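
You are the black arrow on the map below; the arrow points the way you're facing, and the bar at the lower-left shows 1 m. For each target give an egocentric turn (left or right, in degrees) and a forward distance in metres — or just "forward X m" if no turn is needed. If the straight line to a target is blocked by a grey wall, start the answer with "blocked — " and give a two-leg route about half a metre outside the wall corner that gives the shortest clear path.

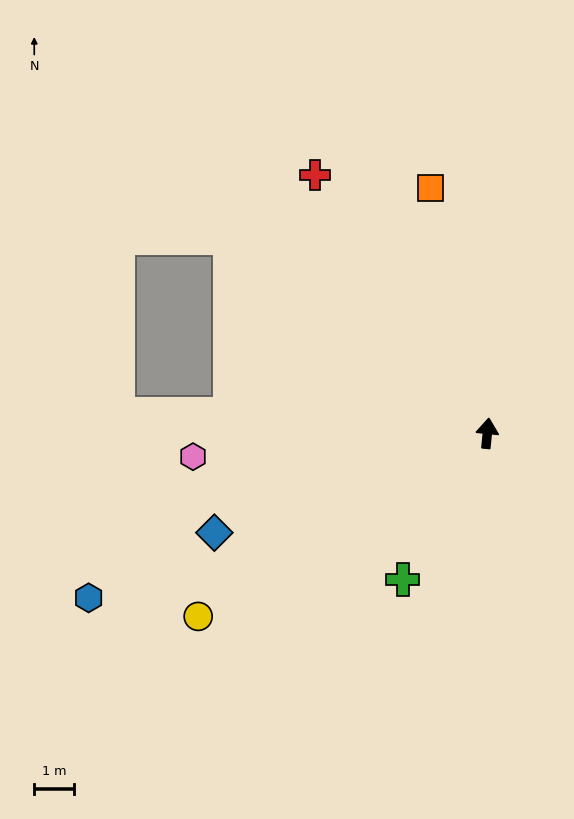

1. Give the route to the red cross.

turn left 39°, forward 7.7 m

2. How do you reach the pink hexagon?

turn left 100°, forward 7.4 m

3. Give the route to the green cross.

turn left 156°, forward 4.2 m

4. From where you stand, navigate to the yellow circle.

turn left 128°, forward 8.5 m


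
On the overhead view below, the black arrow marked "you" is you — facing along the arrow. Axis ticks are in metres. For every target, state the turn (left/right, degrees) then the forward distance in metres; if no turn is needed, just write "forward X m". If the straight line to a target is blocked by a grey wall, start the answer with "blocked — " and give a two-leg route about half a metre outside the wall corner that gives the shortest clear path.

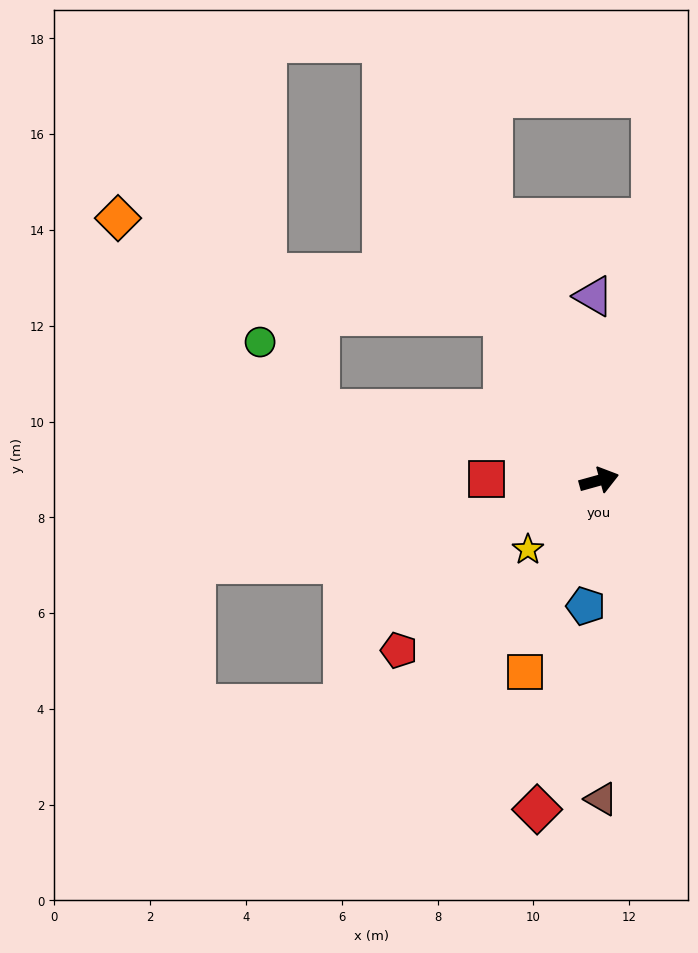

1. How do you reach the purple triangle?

turn left 76°, forward 3.8 m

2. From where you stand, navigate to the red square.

turn left 164°, forward 2.4 m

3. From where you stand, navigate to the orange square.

turn right 127°, forward 4.3 m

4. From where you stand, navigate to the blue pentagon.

turn right 112°, forward 2.6 m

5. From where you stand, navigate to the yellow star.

turn right 151°, forward 2.1 m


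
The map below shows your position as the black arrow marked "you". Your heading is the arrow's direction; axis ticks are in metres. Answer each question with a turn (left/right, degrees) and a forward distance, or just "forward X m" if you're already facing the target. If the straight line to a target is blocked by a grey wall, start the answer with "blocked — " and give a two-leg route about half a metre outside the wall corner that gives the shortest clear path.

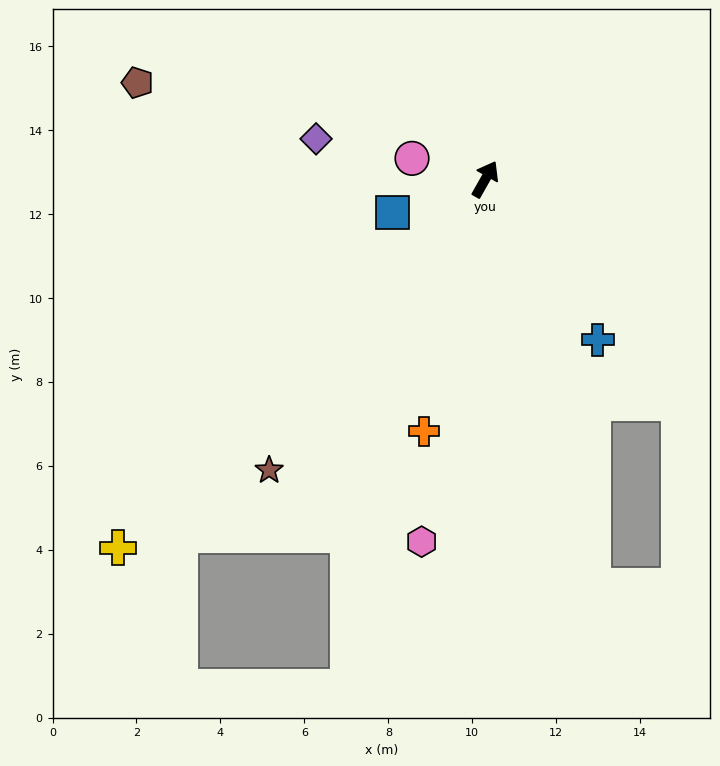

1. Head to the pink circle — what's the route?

turn left 104°, forward 1.8 m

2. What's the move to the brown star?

turn left 173°, forward 8.6 m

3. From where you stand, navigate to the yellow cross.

turn left 165°, forward 12.4 m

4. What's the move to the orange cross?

turn right 164°, forward 6.2 m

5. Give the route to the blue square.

turn left 139°, forward 2.4 m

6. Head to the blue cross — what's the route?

turn right 115°, forward 4.7 m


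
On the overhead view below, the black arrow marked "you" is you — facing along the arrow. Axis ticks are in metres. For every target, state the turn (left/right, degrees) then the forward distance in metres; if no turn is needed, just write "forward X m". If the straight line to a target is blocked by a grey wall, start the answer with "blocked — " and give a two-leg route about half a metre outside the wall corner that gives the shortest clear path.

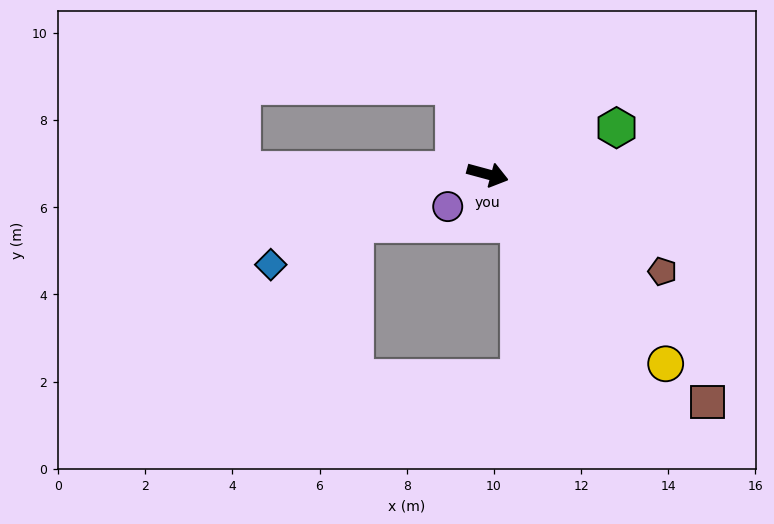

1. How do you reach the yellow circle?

turn right 32°, forward 6.0 m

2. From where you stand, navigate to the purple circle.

turn right 126°, forward 1.2 m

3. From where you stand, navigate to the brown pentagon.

turn right 14°, forward 4.6 m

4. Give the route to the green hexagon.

turn left 35°, forward 3.1 m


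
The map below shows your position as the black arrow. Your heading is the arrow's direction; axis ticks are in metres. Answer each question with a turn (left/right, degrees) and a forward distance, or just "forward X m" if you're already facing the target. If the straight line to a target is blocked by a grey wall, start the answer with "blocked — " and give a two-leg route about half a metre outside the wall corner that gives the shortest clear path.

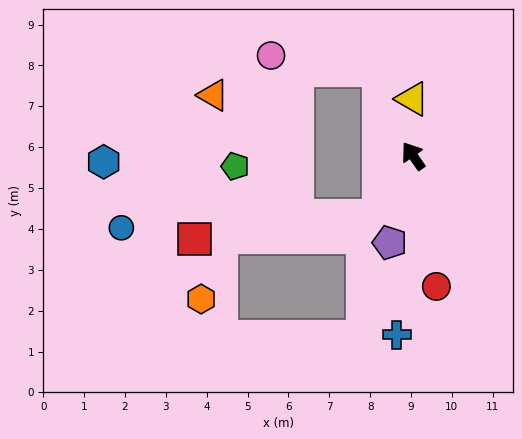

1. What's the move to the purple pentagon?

turn left 130°, forward 2.2 m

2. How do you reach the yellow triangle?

turn right 34°, forward 1.4 m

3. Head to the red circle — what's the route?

turn left 155°, forward 3.2 m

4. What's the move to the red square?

blocked — turn left 116°, forward 1.7 m, then turn right 54°, forward 4.6 m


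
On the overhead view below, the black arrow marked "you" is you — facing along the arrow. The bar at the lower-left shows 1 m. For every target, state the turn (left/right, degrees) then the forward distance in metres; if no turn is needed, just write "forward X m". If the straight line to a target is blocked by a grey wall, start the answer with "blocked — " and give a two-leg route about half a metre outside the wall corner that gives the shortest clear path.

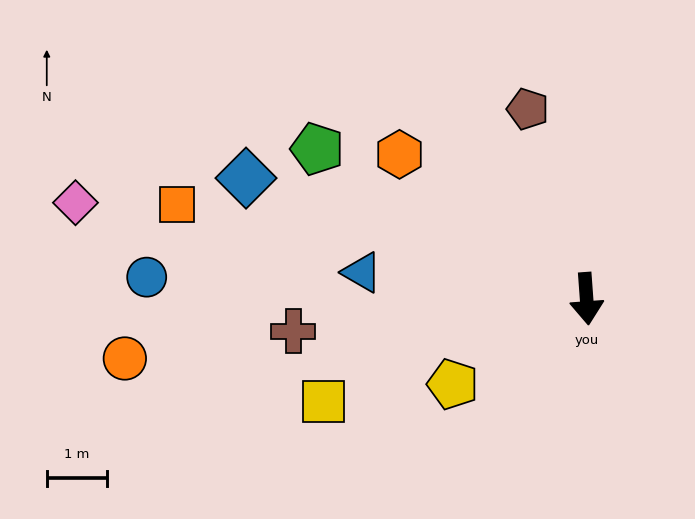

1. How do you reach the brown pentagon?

turn right 167°, forward 3.3 m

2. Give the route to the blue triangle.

turn right 101°, forward 3.7 m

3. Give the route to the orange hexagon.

turn right 132°, forward 3.9 m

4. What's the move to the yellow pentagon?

turn right 62°, forward 2.6 m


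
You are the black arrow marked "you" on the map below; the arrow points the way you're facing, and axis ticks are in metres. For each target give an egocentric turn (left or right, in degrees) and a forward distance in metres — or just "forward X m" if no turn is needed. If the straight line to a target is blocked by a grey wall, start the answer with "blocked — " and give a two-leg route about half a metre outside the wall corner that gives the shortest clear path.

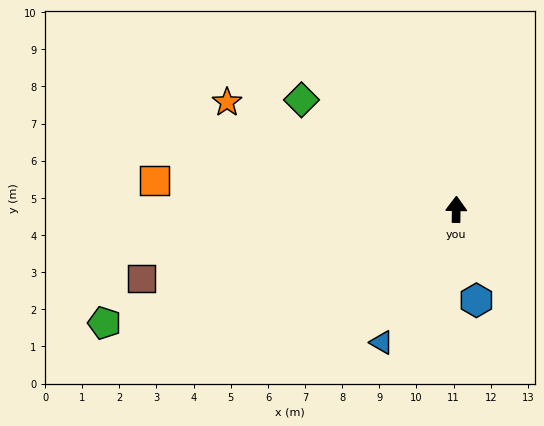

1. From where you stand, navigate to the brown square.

turn left 103°, forward 8.7 m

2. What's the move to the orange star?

turn left 66°, forward 6.8 m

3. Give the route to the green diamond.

turn left 56°, forward 5.1 m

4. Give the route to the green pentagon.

turn left 109°, forward 10.0 m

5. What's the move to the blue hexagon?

turn right 167°, forward 2.5 m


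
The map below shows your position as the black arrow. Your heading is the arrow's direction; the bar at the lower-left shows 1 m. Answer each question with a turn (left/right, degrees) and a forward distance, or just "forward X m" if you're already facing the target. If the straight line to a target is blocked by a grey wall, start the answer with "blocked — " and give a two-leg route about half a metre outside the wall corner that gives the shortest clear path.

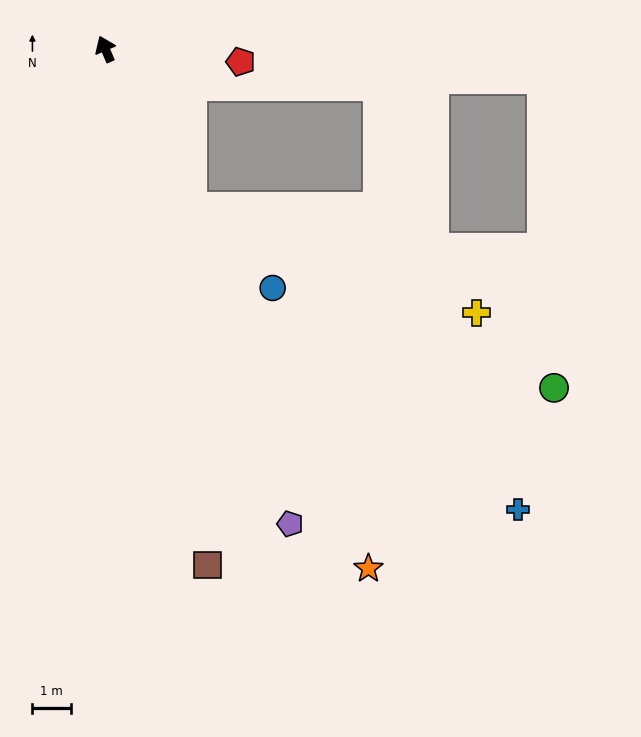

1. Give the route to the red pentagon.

turn right 119°, forward 3.5 m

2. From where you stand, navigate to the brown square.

turn left 168°, forward 13.7 m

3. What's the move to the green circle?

blocked — turn right 175°, forward 4.7 m, then turn left 35°, forward 10.6 m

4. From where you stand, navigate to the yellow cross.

blocked — turn right 175°, forward 4.7 m, then turn left 42°, forward 7.9 m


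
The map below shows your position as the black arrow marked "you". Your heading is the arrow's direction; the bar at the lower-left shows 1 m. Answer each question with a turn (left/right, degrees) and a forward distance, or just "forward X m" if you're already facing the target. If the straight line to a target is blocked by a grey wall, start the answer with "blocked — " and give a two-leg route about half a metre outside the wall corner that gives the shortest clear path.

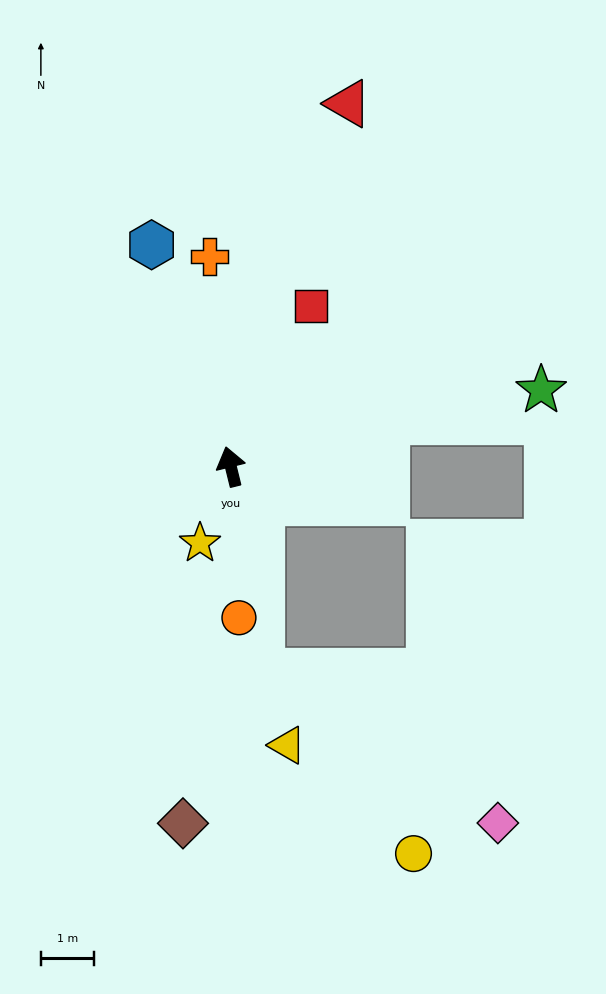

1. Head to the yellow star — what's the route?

turn left 144°, forward 1.5 m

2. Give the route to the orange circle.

turn left 169°, forward 2.8 m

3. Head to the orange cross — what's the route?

turn right 8°, forward 4.0 m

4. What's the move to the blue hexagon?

turn left 6°, forward 4.4 m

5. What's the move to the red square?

turn right 40°, forward 3.4 m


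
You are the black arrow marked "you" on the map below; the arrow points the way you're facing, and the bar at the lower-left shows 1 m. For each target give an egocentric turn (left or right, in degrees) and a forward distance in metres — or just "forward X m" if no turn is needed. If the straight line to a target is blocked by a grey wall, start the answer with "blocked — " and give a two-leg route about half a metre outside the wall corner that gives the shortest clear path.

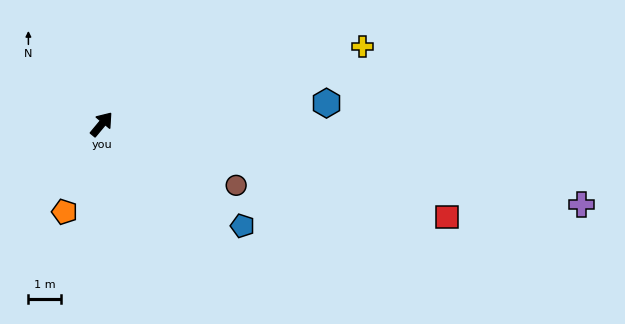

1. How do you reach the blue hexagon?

turn right 45°, forward 7.0 m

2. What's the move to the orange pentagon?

turn right 163°, forward 3.0 m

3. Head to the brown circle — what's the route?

turn right 75°, forward 4.6 m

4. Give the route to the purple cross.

turn right 60°, forward 15.1 m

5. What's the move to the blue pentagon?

turn right 86°, forward 5.4 m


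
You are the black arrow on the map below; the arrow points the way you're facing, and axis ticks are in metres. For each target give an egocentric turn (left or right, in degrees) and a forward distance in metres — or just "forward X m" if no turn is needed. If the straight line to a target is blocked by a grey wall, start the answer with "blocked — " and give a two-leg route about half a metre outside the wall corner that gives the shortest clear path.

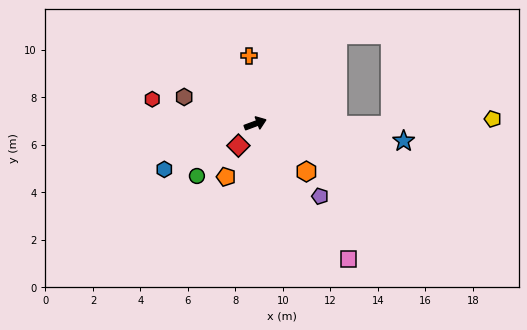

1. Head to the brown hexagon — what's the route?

turn left 139°, forward 3.2 m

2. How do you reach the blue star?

turn right 27°, forward 6.3 m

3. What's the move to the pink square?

turn right 76°, forward 6.9 m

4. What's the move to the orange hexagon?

turn right 64°, forward 2.9 m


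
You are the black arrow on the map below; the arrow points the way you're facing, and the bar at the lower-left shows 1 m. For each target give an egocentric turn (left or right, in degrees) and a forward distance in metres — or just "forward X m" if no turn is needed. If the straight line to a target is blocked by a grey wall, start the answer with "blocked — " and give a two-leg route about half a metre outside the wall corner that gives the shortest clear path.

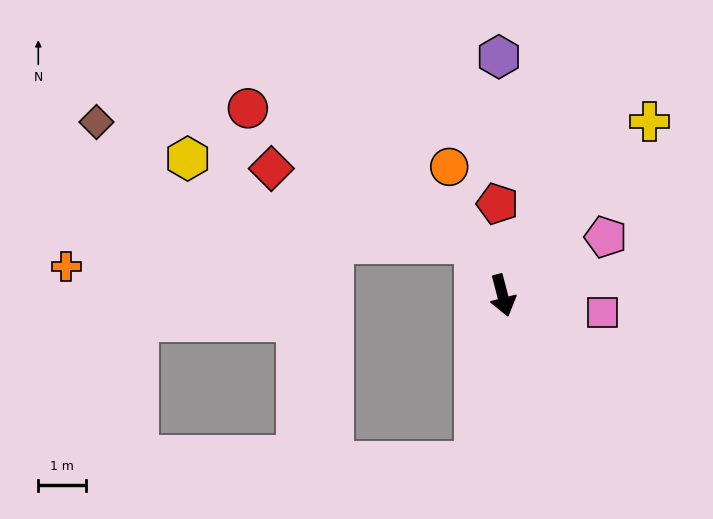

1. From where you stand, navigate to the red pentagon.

turn left 169°, forward 1.9 m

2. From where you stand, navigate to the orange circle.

turn right 172°, forward 2.9 m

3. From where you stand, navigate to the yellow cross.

turn left 125°, forward 4.8 m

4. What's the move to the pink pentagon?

turn left 105°, forward 2.5 m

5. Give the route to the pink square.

turn left 66°, forward 2.1 m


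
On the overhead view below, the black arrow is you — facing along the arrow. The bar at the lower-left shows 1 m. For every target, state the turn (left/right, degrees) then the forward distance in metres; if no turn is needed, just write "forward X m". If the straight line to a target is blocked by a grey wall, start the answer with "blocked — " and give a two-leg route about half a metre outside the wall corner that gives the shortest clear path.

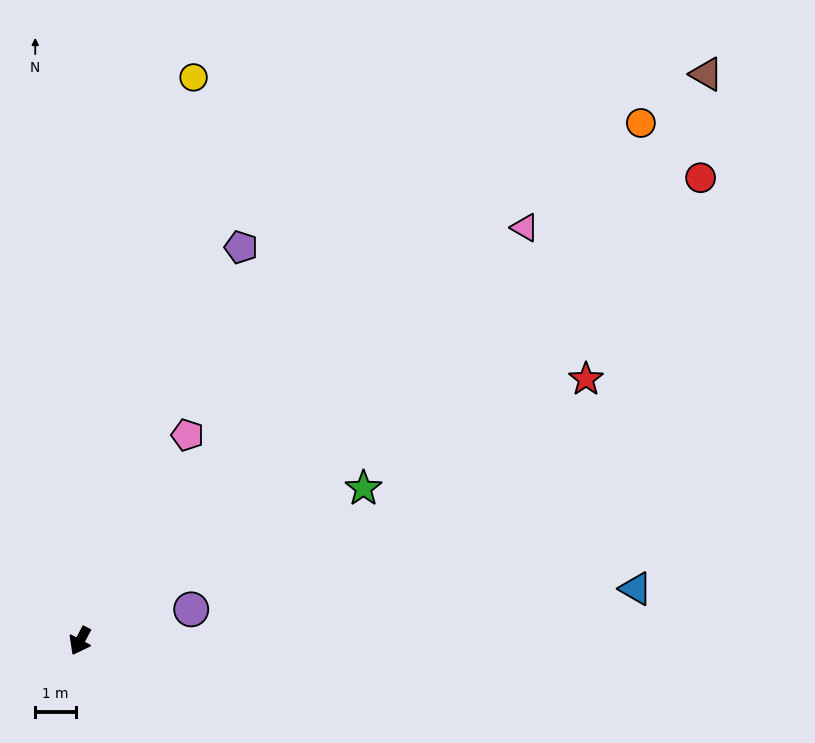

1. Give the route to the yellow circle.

turn right 164°, forward 14.2 m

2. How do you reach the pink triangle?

turn left 161°, forward 15.0 m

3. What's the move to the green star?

turn left 146°, forward 7.9 m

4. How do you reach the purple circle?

turn left 134°, forward 2.9 m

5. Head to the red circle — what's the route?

turn left 155°, forward 19.1 m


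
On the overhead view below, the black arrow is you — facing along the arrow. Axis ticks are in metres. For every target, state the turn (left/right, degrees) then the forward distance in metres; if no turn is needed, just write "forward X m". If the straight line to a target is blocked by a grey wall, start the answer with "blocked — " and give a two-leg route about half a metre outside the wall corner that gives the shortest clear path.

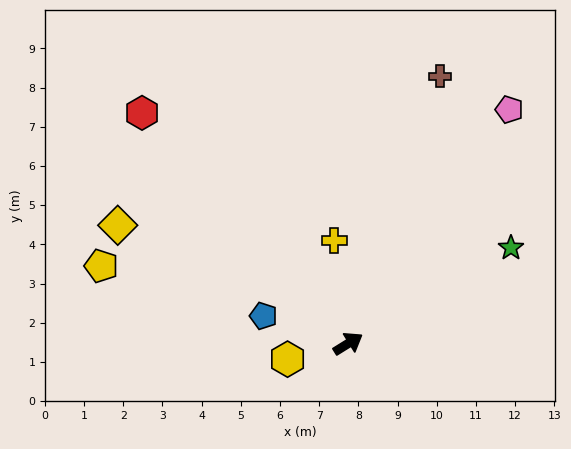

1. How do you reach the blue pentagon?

turn left 130°, forward 2.3 m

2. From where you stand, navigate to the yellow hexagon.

turn left 163°, forward 1.6 m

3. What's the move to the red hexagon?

turn left 100°, forward 7.9 m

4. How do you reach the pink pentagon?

turn left 24°, forward 7.2 m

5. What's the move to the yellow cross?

turn left 66°, forward 2.7 m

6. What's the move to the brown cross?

turn left 39°, forward 7.2 m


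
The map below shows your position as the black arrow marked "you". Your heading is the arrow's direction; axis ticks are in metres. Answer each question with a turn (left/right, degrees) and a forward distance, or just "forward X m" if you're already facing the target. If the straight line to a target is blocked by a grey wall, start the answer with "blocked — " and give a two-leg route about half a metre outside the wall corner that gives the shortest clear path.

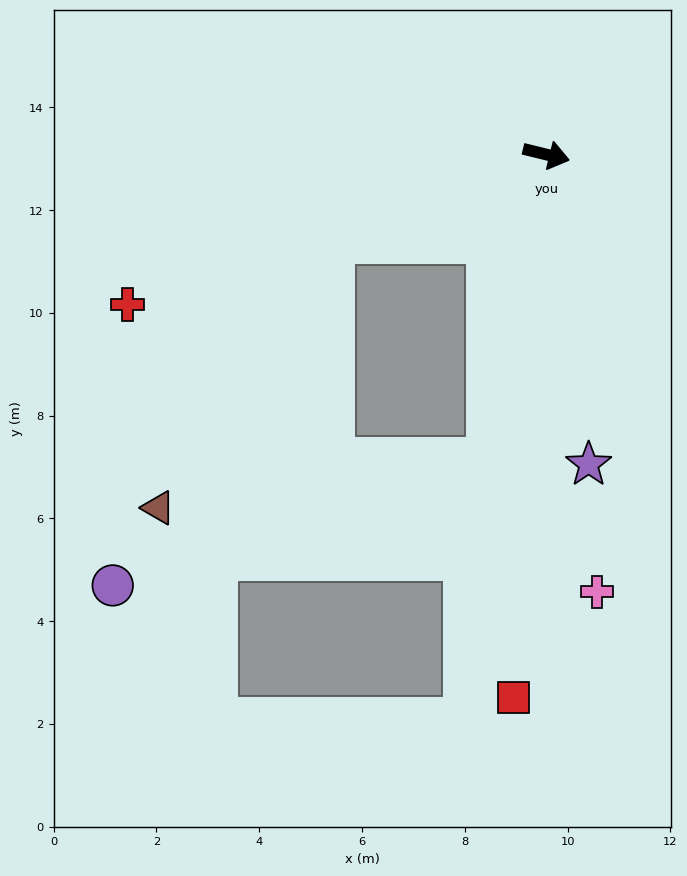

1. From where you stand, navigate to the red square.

turn right 80°, forward 10.6 m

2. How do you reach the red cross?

turn right 146°, forward 8.7 m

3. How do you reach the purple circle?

blocked — turn right 87°, forward 6.0 m, then turn right 61°, forward 7.7 m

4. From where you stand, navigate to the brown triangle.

blocked — turn right 144°, forward 4.5 m, then turn left 35°, forward 6.2 m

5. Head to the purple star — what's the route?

turn right 68°, forward 6.1 m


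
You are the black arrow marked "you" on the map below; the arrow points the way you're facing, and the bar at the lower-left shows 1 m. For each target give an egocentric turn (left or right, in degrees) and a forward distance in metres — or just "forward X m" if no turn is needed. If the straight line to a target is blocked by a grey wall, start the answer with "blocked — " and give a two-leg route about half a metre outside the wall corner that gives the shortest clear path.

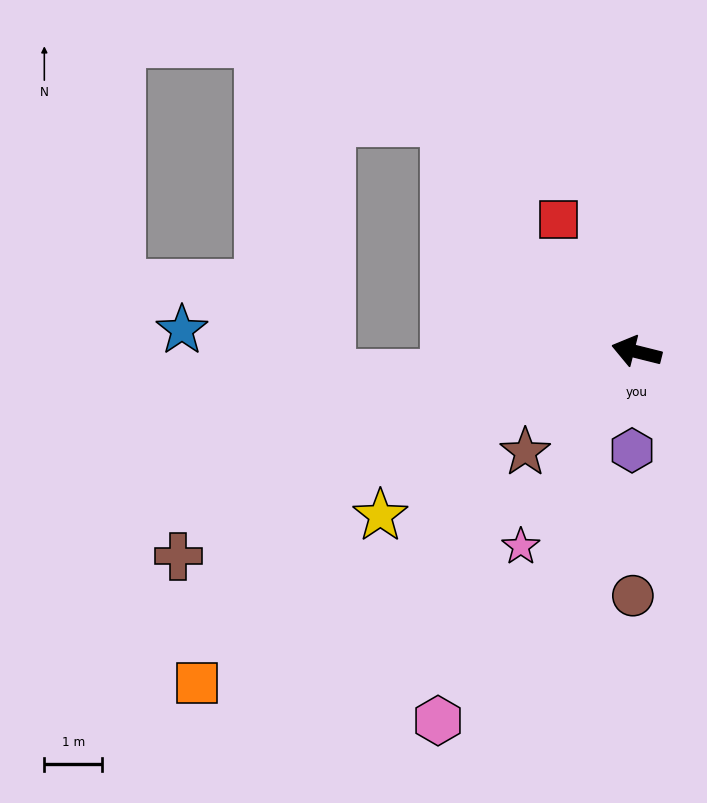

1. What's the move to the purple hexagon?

turn left 101°, forward 1.7 m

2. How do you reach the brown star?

turn left 56°, forward 2.6 m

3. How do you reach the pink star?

turn left 73°, forward 3.9 m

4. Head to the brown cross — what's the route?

turn left 38°, forward 8.7 m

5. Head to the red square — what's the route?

turn right 45°, forward 2.7 m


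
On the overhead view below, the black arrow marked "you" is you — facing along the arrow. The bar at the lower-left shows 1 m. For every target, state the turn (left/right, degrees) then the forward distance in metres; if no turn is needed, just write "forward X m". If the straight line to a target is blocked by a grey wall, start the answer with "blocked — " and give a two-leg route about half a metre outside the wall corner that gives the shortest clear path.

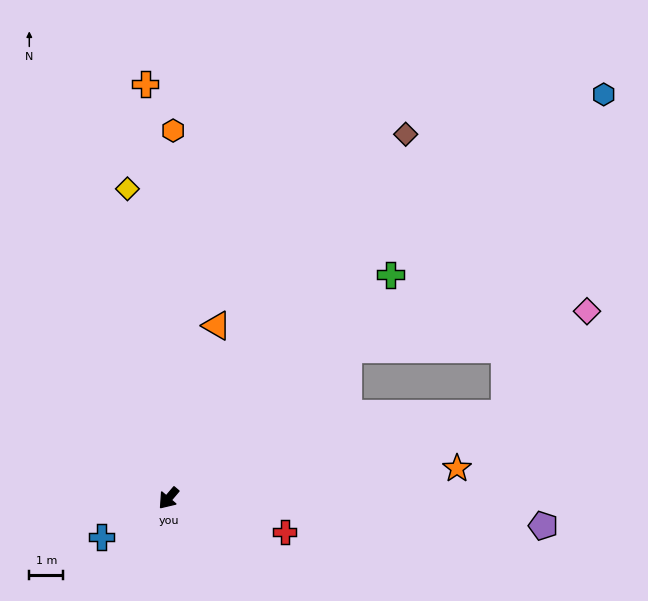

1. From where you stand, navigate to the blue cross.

turn right 20°, forward 2.3 m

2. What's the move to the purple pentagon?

turn left 126°, forward 11.0 m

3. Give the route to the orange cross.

turn right 136°, forward 12.2 m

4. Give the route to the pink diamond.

blocked — turn left 170°, forward 6.8 m, then turn right 31°, forward 7.1 m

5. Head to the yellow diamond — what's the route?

turn right 132°, forward 9.2 m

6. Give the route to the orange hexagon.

turn right 140°, forward 10.8 m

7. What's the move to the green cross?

turn left 176°, forward 9.3 m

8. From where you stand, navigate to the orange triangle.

turn right 155°, forward 5.3 m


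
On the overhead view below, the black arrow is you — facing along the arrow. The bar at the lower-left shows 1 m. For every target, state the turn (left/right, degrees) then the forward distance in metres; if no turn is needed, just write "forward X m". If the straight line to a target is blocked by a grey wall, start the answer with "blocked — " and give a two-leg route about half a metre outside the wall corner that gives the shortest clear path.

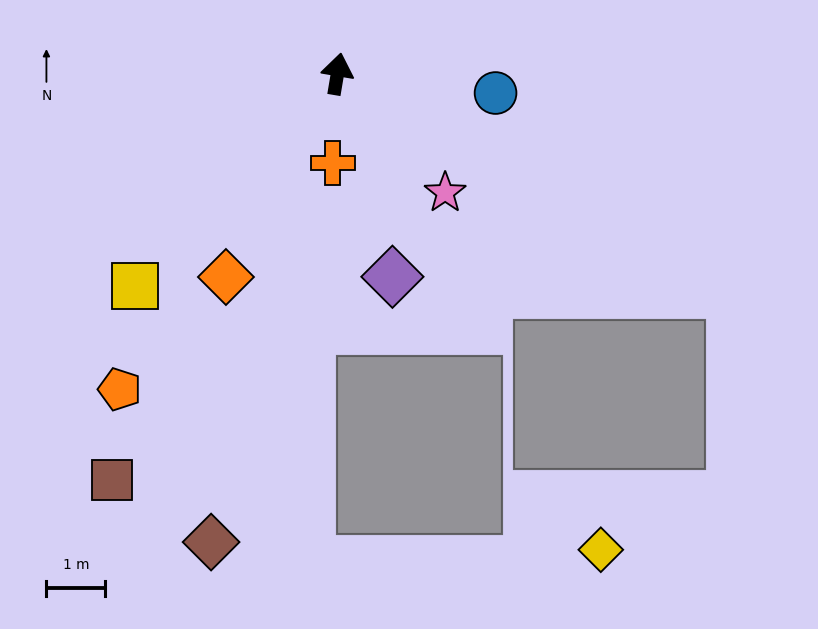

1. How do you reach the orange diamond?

turn left 161°, forward 3.9 m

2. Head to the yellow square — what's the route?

turn left 146°, forward 5.0 m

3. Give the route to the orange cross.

turn right 173°, forward 1.5 m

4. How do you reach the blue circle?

turn right 87°, forward 2.7 m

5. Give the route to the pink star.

turn right 128°, forward 2.7 m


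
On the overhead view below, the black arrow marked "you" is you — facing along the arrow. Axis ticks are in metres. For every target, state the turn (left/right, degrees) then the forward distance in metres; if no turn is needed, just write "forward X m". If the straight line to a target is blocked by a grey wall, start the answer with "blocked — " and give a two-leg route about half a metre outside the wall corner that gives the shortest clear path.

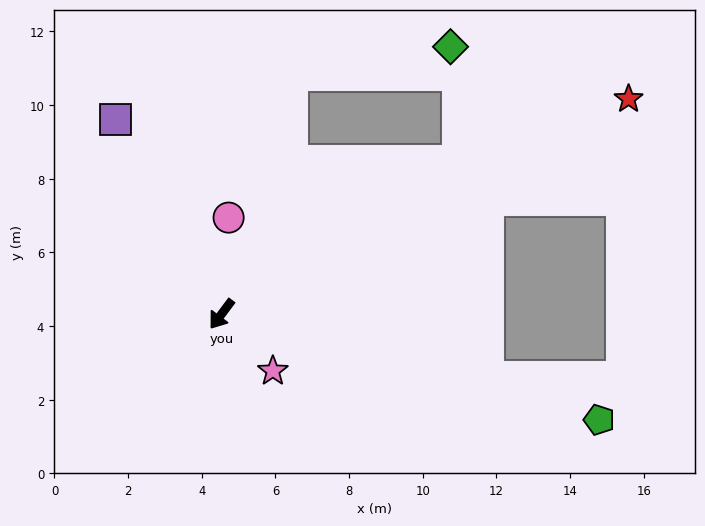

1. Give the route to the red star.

turn left 155°, forward 12.5 m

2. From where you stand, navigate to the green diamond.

blocked — turn right 160°, forward 6.8 m, then turn right 63°, forward 4.4 m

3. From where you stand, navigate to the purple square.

turn right 115°, forward 6.0 m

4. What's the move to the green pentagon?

turn left 111°, forward 10.6 m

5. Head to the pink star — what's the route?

turn left 79°, forward 2.1 m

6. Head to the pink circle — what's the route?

turn right 147°, forward 2.6 m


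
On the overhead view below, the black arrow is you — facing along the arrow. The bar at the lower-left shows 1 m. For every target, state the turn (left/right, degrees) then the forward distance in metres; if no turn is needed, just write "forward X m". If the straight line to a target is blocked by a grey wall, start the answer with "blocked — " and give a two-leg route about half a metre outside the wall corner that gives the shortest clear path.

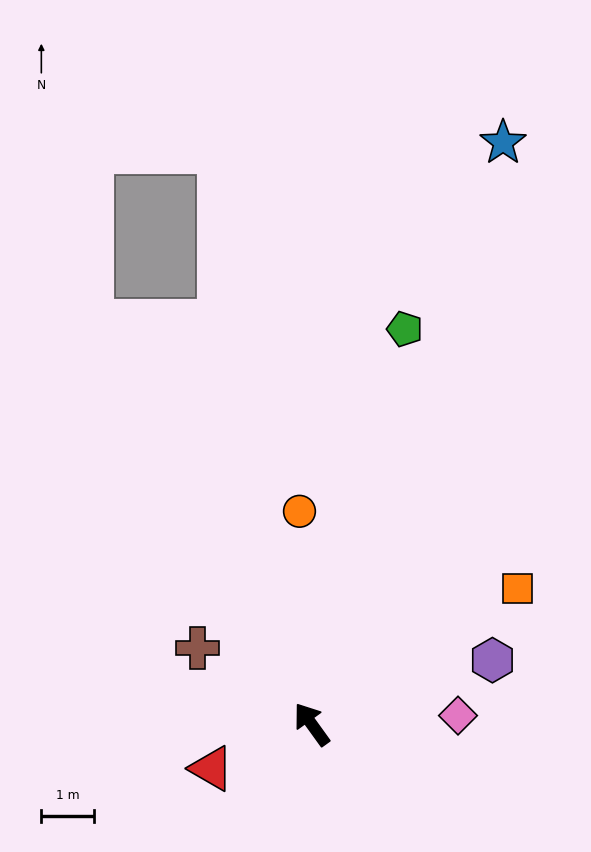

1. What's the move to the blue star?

turn right 54°, forward 11.6 m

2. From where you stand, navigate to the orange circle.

turn right 33°, forward 4.1 m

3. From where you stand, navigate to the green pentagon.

turn right 49°, forward 7.7 m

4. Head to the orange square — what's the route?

turn right 92°, forward 4.7 m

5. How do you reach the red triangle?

turn left 78°, forward 2.1 m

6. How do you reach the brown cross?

turn left 20°, forward 2.6 m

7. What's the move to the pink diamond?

turn right 122°, forward 2.8 m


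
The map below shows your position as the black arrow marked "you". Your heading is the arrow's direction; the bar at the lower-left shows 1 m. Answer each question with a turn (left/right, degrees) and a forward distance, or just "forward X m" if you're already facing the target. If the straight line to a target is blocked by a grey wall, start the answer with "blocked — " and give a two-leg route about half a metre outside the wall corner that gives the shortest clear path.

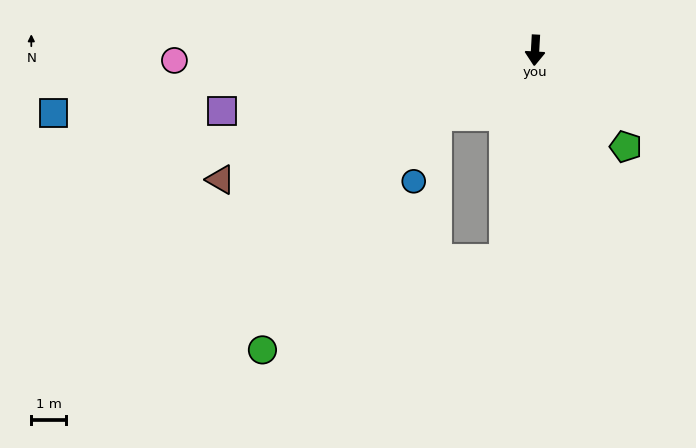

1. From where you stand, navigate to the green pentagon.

turn left 46°, forward 3.8 m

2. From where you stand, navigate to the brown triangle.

turn right 64°, forward 9.9 m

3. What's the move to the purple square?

turn right 76°, forward 9.3 m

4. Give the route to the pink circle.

turn right 85°, forward 10.5 m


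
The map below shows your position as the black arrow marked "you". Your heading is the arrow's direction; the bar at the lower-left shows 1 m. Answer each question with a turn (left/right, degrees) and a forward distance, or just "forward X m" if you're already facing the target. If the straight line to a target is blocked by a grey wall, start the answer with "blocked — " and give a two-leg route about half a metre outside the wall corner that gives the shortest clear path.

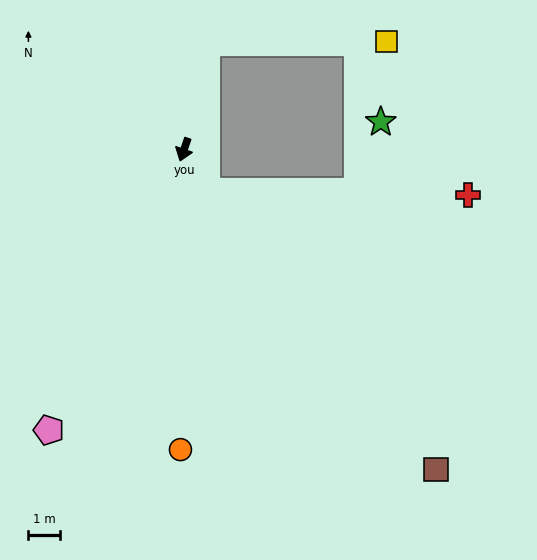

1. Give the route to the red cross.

blocked — turn left 48°, forward 1.5 m, then turn left 60°, forward 8.2 m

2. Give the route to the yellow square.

blocked — turn right 173°, forward 3.4 m, then turn right 78°, forward 5.7 m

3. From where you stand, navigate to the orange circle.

turn left 18°, forward 9.5 m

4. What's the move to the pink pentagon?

turn right 7°, forward 9.8 m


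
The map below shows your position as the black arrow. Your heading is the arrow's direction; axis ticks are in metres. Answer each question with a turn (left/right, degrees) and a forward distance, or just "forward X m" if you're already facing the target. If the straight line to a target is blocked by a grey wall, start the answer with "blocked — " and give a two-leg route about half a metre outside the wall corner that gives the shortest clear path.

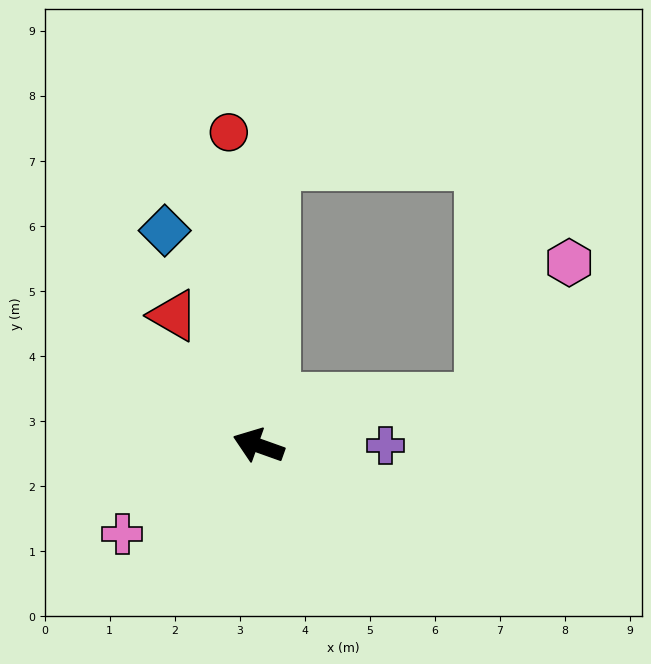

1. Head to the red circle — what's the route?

turn right 65°, forward 4.8 m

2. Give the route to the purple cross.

turn right 160°, forward 2.0 m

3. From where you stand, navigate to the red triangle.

turn right 37°, forward 2.4 m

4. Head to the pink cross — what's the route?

turn left 53°, forward 2.5 m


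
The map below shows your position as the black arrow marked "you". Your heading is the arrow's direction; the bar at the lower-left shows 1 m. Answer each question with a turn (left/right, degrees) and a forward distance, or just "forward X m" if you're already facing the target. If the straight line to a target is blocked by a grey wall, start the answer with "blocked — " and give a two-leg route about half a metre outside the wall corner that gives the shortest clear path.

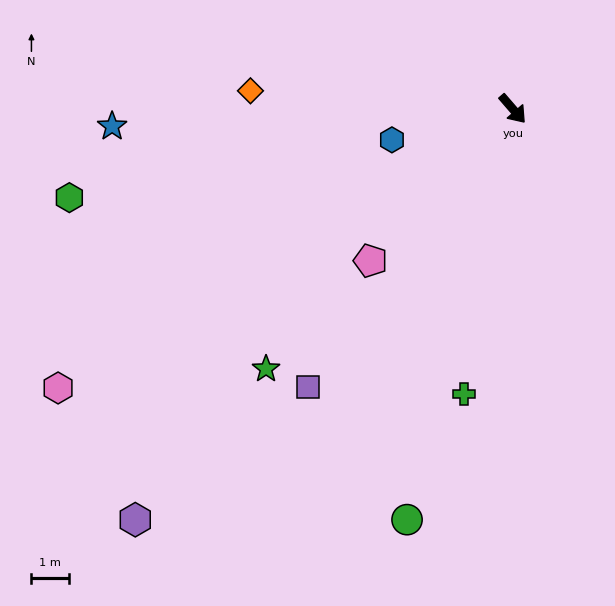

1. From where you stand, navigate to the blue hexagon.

turn right 116°, forward 3.4 m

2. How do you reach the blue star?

turn right 128°, forward 10.8 m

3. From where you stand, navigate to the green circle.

turn right 55°, forward 11.4 m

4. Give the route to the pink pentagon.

turn right 84°, forward 5.6 m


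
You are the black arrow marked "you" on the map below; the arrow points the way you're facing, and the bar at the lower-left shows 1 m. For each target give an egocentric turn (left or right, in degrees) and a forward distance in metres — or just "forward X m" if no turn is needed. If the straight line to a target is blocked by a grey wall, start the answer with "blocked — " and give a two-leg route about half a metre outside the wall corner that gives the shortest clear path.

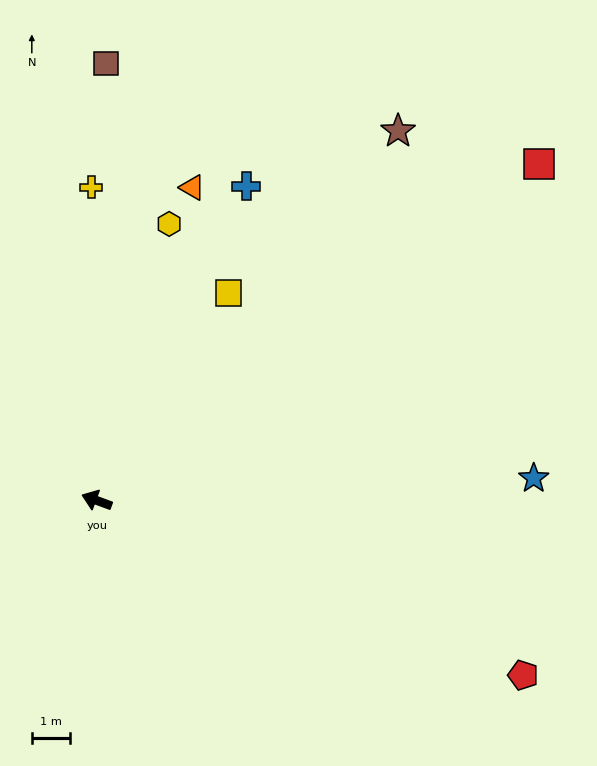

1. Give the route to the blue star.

turn right 157°, forward 11.5 m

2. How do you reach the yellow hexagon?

turn right 84°, forward 7.5 m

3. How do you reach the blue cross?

turn right 95°, forward 9.2 m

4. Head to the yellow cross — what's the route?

turn right 69°, forward 8.3 m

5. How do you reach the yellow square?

turn right 102°, forward 6.5 m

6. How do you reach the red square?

turn right 122°, forward 14.7 m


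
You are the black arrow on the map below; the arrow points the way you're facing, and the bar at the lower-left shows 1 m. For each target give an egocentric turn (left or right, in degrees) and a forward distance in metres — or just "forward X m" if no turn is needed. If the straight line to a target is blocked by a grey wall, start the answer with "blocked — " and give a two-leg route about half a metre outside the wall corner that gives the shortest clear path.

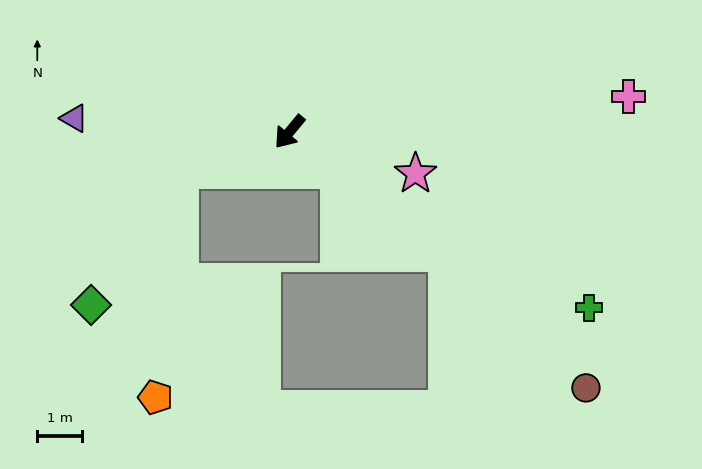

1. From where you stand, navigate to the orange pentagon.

blocked — turn right 31°, forward 2.6 m, then turn left 65°, forward 5.1 m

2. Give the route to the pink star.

turn left 111°, forward 3.0 m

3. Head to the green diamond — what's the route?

blocked — turn right 31°, forward 2.6 m, then turn left 37°, forward 3.6 m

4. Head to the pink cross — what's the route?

turn left 136°, forward 7.7 m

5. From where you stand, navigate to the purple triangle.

turn right 54°, forward 4.9 m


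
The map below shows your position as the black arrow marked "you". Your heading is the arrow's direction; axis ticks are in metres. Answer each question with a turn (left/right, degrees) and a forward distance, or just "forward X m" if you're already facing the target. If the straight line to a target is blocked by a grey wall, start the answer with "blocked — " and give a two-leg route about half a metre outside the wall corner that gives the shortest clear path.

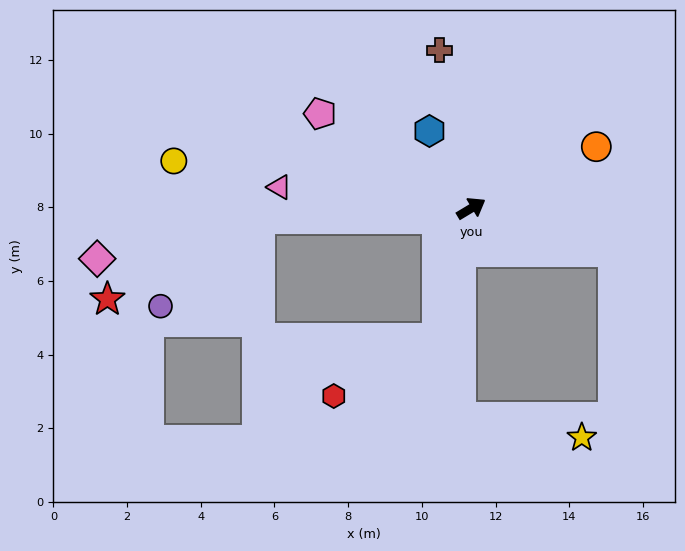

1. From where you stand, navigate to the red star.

blocked — turn left 152°, forward 5.7 m, then turn left 25°, forward 4.7 m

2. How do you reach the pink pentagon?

turn left 117°, forward 4.8 m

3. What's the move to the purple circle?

blocked — turn left 152°, forward 5.7 m, then turn left 38°, forward 3.6 m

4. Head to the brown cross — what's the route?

turn left 70°, forward 4.4 m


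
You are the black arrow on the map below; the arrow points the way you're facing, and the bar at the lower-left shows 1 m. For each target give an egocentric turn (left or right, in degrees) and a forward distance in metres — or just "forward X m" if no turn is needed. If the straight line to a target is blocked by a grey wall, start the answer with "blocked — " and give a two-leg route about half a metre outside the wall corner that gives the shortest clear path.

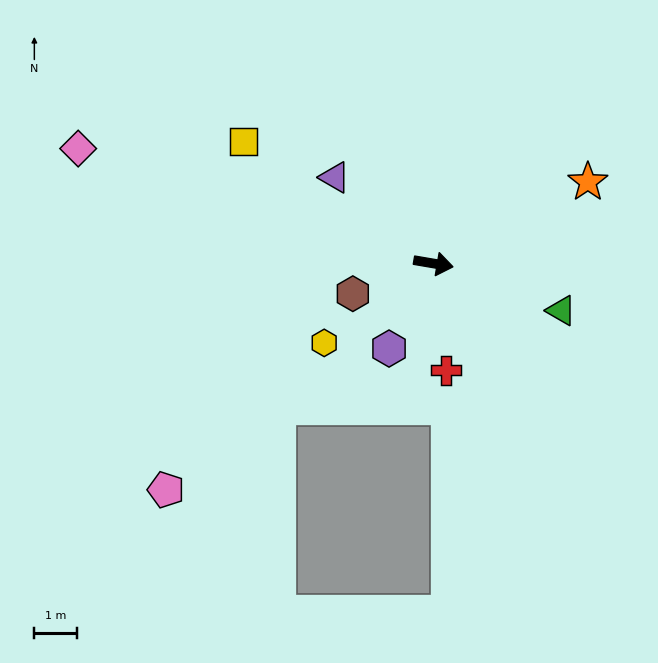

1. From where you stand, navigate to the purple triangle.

turn left 149°, forward 3.1 m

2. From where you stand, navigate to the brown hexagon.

turn right 150°, forward 2.0 m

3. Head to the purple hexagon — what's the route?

turn right 108°, forward 2.3 m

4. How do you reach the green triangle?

turn right 11°, forward 3.2 m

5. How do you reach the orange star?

turn left 38°, forward 4.1 m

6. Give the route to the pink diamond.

turn left 172°, forward 8.8 m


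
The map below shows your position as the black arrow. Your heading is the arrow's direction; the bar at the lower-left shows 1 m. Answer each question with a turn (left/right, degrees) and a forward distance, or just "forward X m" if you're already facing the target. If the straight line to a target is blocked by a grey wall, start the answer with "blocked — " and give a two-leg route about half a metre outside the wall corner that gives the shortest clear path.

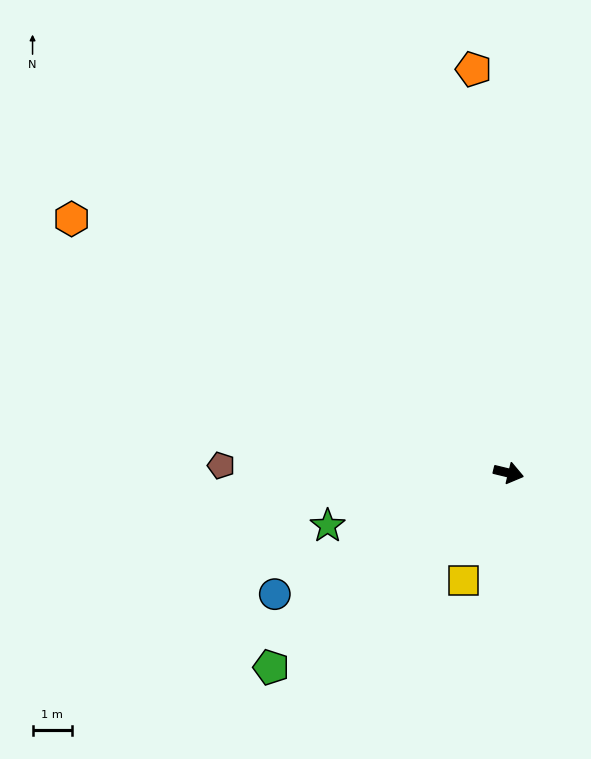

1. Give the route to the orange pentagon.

turn left 109°, forward 10.3 m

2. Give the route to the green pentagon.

turn right 127°, forward 7.8 m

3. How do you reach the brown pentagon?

turn right 168°, forward 7.3 m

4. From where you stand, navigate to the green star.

turn right 150°, forward 4.8 m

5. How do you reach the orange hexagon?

turn left 163°, forward 12.9 m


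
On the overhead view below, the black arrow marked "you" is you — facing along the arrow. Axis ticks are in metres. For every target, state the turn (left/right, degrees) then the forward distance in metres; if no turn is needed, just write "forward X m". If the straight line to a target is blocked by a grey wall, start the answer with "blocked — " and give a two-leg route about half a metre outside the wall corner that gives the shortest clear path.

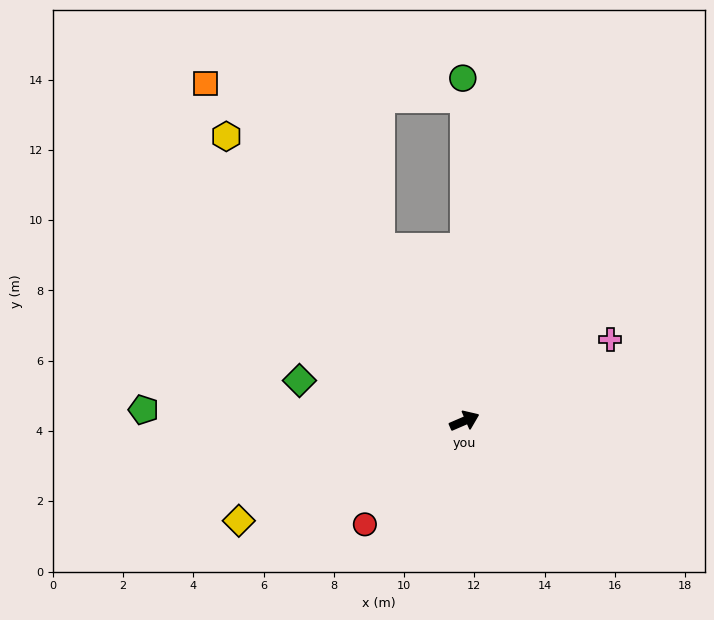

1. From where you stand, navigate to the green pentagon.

turn left 155°, forward 9.1 m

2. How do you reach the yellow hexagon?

turn left 107°, forward 10.6 m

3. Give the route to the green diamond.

turn left 143°, forward 4.8 m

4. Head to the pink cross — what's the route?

turn left 6°, forward 4.8 m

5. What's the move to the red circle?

turn right 157°, forward 4.1 m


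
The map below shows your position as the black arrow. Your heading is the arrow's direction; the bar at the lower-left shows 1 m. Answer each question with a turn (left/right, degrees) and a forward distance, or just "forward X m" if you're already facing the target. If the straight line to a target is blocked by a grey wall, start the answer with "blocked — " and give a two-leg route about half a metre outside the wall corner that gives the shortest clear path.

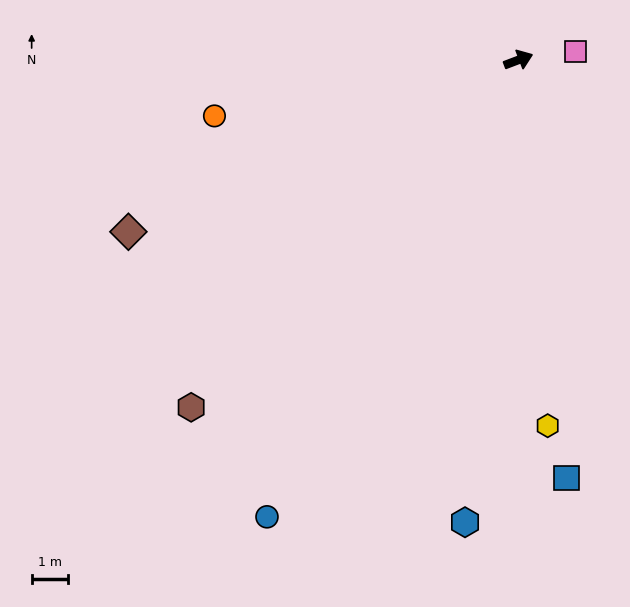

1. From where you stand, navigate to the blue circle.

turn right 140°, forward 14.5 m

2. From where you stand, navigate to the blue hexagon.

turn right 117°, forward 12.9 m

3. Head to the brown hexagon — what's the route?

turn right 154°, forward 13.3 m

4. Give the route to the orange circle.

turn left 170°, forward 8.6 m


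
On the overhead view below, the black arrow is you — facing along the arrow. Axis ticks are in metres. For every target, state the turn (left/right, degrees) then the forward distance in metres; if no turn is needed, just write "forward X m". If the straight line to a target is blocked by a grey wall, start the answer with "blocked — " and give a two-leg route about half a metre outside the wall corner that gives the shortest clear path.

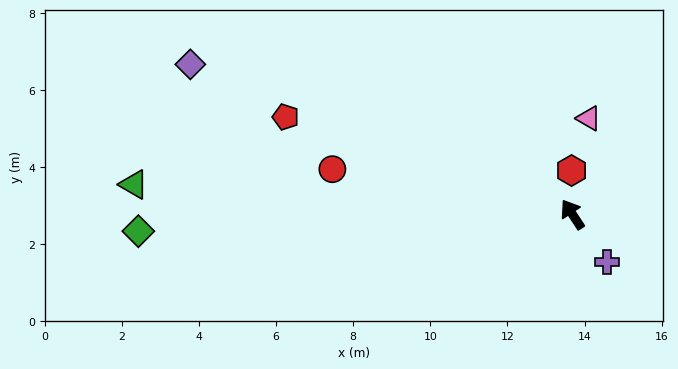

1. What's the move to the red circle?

turn left 46°, forward 6.3 m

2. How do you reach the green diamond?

turn left 59°, forward 11.3 m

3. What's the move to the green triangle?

turn left 53°, forward 11.4 m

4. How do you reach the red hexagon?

turn right 32°, forward 1.1 m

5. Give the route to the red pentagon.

turn left 38°, forward 7.9 m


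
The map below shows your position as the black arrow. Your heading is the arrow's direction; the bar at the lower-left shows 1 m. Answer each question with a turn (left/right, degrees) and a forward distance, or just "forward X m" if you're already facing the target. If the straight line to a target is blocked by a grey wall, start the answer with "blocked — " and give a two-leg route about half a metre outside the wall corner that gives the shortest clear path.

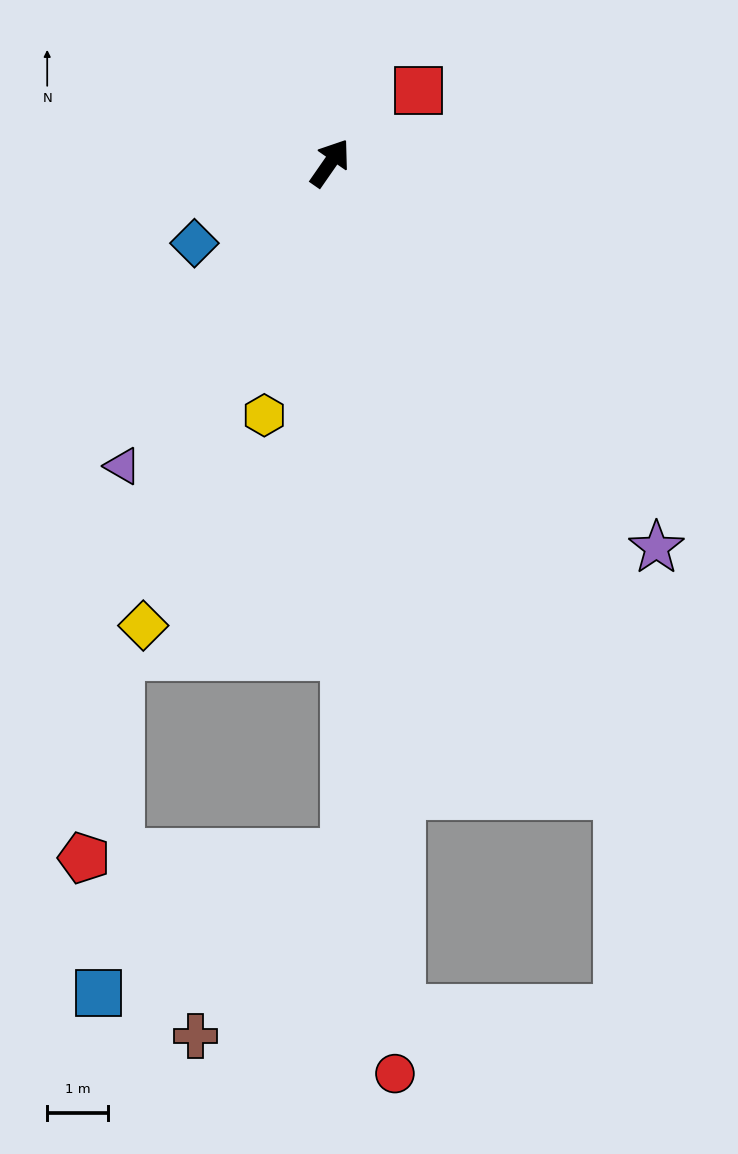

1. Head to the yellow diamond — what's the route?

turn right 167°, forward 8.2 m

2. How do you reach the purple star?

turn right 105°, forward 8.3 m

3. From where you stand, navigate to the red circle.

turn right 141°, forward 15.0 m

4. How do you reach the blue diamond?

turn left 155°, forward 2.6 m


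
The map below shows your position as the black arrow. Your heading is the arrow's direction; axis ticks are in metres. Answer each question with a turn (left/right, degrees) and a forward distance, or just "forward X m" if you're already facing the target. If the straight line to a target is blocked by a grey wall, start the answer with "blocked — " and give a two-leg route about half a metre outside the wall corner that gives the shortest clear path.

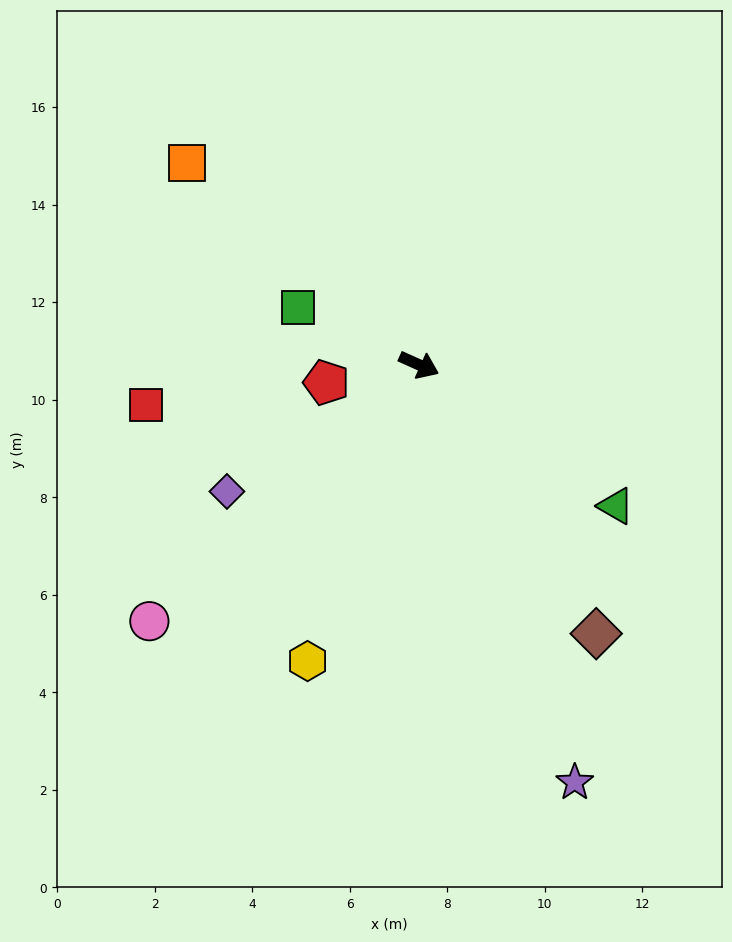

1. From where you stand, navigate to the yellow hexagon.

turn right 87°, forward 6.5 m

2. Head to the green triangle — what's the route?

turn right 12°, forward 5.0 m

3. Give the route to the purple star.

turn right 45°, forward 9.1 m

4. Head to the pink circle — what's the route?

turn right 112°, forward 7.6 m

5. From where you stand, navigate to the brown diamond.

turn right 32°, forward 6.6 m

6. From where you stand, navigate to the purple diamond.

turn right 122°, forward 4.7 m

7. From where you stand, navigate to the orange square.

turn left 163°, forward 6.3 m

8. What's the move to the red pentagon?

turn right 145°, forward 1.9 m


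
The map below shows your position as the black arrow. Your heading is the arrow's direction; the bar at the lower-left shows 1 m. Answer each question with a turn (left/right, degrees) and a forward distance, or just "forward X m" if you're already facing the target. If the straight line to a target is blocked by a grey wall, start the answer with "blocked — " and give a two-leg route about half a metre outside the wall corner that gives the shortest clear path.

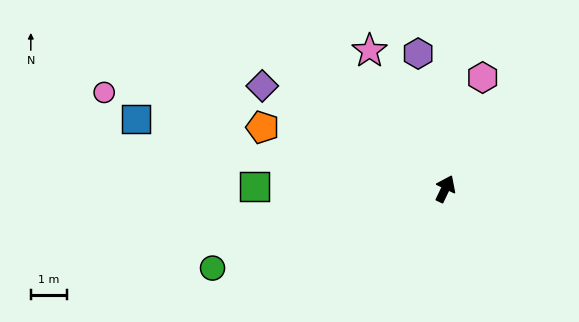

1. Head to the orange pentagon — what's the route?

turn left 97°, forward 5.3 m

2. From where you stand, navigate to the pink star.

turn left 54°, forward 4.3 m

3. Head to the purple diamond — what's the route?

turn left 86°, forward 5.8 m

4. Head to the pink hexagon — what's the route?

turn left 7°, forward 3.2 m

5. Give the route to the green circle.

turn left 134°, forward 6.7 m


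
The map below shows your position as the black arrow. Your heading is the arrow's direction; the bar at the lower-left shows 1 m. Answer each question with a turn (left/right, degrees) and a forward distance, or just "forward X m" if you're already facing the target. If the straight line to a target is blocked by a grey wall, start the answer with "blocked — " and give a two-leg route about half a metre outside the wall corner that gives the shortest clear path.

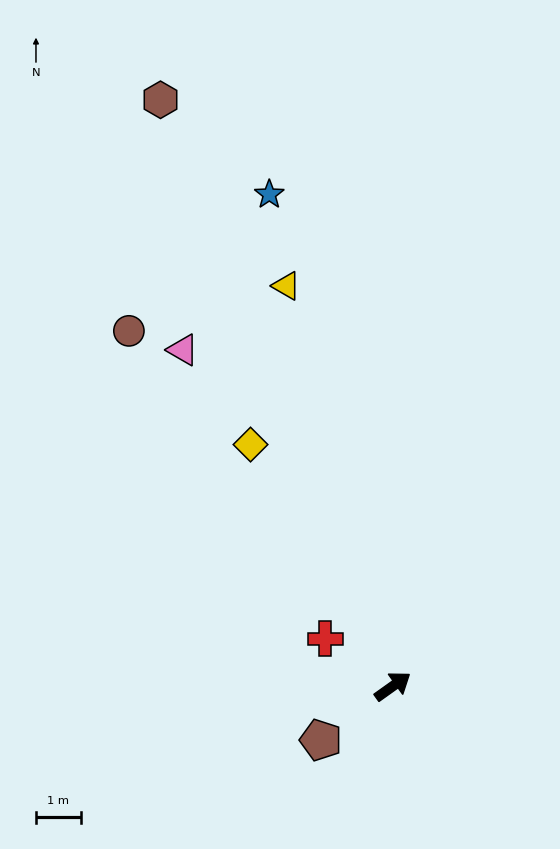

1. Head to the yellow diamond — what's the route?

turn left 85°, forward 6.3 m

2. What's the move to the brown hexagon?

turn left 76°, forward 14.1 m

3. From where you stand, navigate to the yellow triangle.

turn left 69°, forward 9.3 m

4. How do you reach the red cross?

turn left 109°, forward 1.8 m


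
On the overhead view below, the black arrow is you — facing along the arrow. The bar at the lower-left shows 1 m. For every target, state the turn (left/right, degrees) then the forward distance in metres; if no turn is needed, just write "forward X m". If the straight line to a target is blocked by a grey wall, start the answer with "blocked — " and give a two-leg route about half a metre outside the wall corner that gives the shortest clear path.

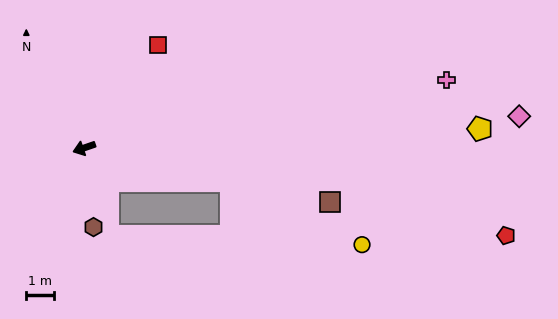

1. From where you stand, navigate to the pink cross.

turn left 172°, forward 13.5 m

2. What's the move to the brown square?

turn left 149°, forward 9.3 m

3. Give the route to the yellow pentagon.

turn left 164°, forward 14.6 m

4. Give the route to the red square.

turn right 145°, forward 4.6 m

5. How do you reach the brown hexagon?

turn left 78°, forward 2.9 m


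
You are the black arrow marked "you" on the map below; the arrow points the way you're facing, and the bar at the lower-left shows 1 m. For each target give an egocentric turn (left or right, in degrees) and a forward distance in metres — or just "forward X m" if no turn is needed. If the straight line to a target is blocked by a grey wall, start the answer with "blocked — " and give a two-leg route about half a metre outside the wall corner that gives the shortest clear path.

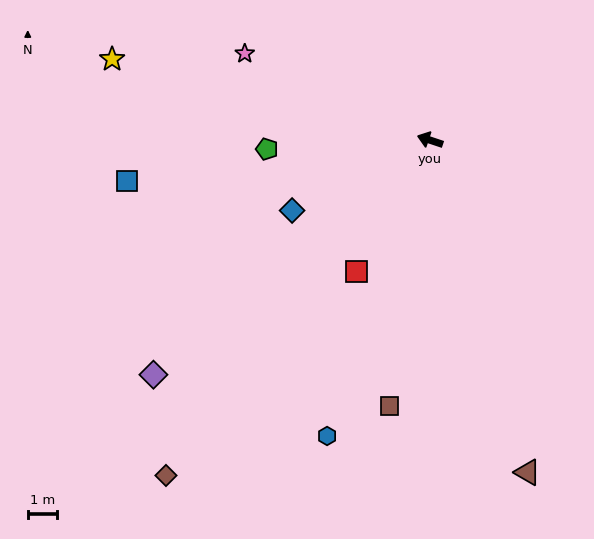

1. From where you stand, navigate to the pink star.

turn right 7°, forward 7.1 m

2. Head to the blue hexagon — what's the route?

turn left 89°, forward 10.8 m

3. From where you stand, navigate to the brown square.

turn left 100°, forward 9.3 m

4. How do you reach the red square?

turn left 79°, forward 5.2 m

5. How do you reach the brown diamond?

turn left 70°, forward 14.7 m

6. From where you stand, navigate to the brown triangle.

turn left 125°, forward 12.0 m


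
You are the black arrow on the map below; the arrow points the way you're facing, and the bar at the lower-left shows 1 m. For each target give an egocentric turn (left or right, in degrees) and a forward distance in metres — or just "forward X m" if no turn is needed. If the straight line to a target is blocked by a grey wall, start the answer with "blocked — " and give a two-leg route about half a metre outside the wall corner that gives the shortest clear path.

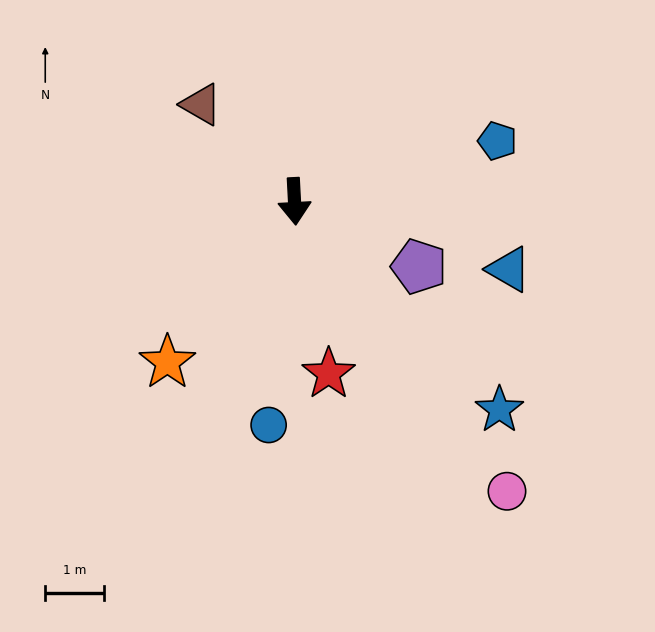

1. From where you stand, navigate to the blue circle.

turn right 10°, forward 3.8 m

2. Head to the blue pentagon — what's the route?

turn left 104°, forward 3.6 m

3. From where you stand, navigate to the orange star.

turn right 41°, forward 3.5 m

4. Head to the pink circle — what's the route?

turn left 33°, forward 6.1 m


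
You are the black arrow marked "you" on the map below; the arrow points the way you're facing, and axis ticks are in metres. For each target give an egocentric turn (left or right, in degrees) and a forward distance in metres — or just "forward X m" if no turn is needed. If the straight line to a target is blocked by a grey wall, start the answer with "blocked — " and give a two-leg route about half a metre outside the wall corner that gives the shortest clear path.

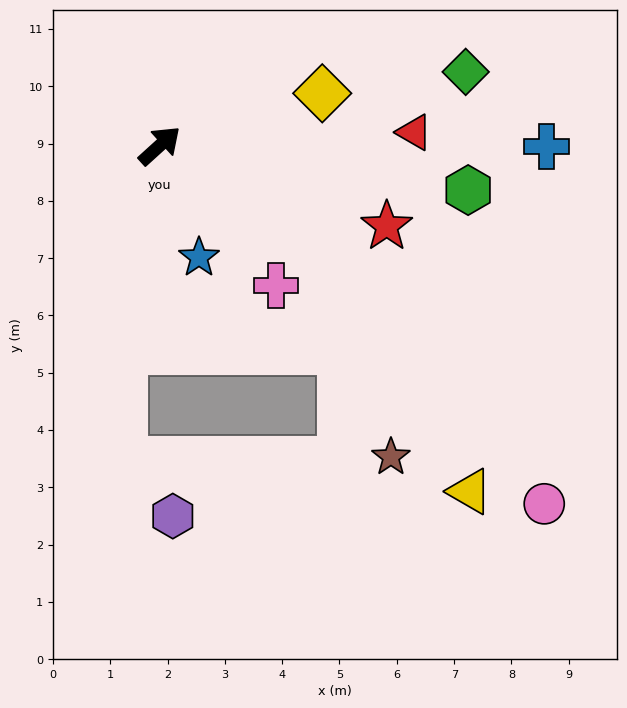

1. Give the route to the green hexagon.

turn right 50°, forward 5.4 m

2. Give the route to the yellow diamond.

turn right 24°, forward 3.0 m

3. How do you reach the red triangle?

turn right 39°, forward 4.4 m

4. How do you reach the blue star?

turn right 113°, forward 2.1 m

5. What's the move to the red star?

turn right 62°, forward 4.2 m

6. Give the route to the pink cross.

turn right 92°, forward 3.2 m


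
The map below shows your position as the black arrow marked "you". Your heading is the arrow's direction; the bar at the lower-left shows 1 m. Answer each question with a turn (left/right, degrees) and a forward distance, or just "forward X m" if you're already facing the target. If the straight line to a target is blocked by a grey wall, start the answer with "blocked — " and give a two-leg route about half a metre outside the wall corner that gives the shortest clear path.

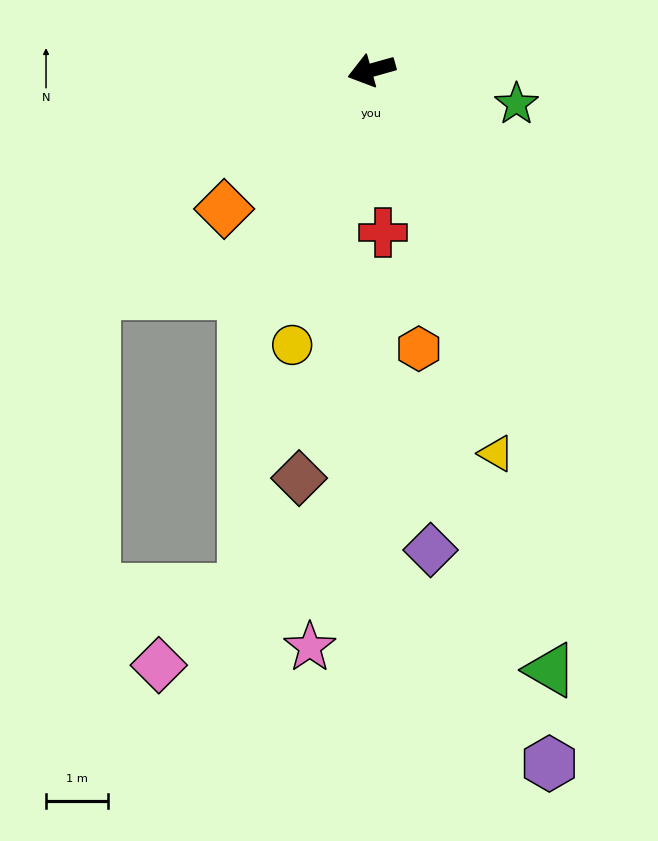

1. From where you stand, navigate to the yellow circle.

turn left 58°, forward 4.7 m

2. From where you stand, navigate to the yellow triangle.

turn left 92°, forward 6.6 m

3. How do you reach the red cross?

turn left 78°, forward 2.6 m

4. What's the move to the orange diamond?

turn left 28°, forward 3.3 m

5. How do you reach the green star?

turn left 151°, forward 2.4 m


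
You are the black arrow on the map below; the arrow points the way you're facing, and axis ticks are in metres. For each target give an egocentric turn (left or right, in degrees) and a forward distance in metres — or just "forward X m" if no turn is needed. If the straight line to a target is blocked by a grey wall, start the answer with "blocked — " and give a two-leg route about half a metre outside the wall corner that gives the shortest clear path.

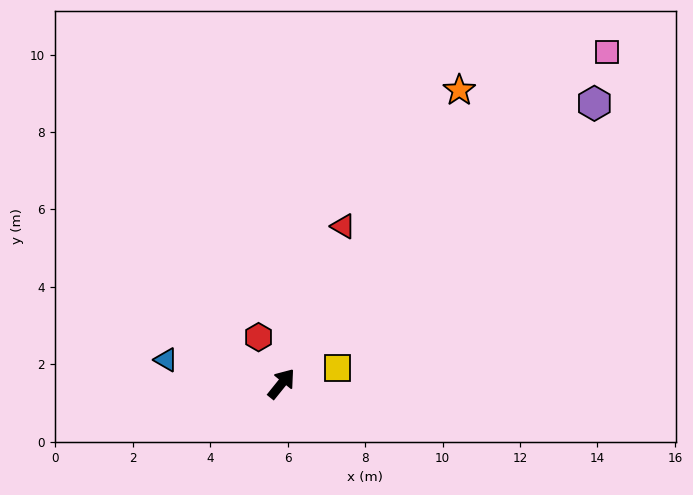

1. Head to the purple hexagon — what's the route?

turn right 9°, forward 10.8 m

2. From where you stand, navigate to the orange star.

turn left 8°, forward 8.9 m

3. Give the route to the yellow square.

turn right 35°, forward 1.5 m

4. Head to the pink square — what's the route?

turn right 6°, forward 12.0 m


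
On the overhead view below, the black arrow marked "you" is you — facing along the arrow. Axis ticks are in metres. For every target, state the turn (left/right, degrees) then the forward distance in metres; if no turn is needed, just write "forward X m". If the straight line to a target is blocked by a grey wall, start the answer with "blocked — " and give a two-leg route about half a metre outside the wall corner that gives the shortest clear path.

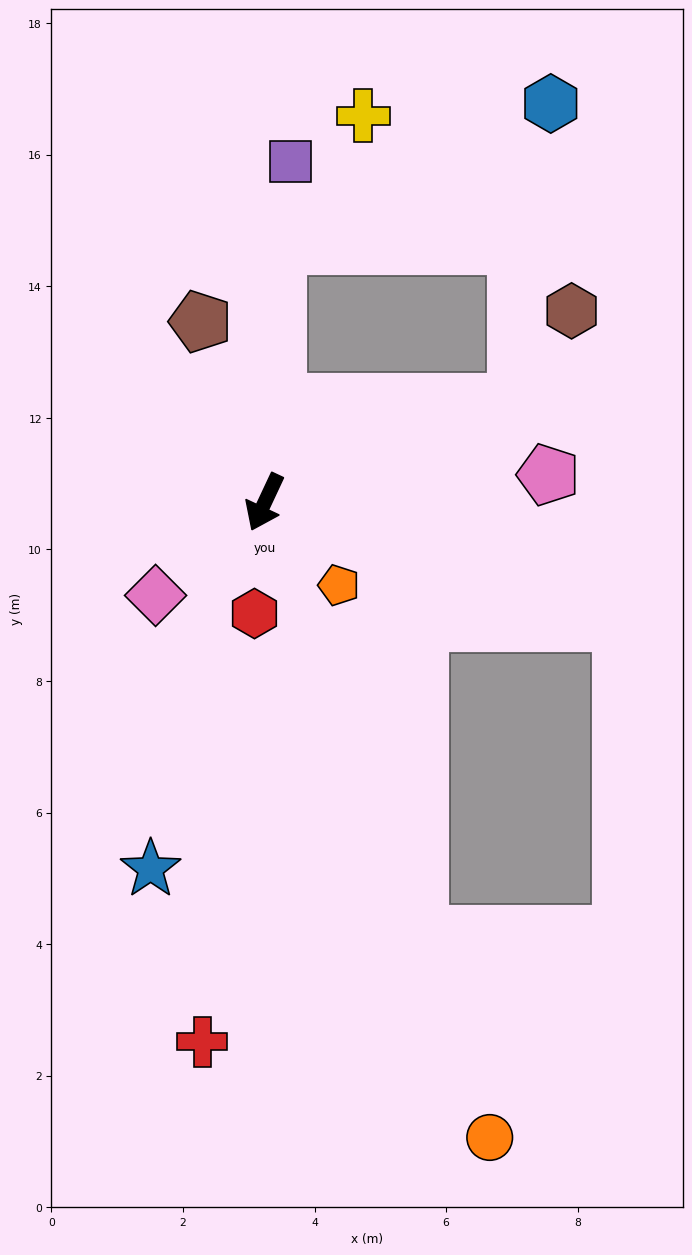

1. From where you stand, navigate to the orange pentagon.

turn left 67°, forward 1.7 m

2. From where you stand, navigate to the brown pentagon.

turn right 135°, forward 2.9 m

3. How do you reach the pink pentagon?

turn left 121°, forward 4.3 m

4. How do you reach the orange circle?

turn left 45°, forward 10.2 m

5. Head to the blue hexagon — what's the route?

blocked — turn right 158°, forward 3.9 m, then turn right 59°, forward 4.7 m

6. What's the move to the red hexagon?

turn left 20°, forward 1.7 m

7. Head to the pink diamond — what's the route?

turn right 24°, forward 2.2 m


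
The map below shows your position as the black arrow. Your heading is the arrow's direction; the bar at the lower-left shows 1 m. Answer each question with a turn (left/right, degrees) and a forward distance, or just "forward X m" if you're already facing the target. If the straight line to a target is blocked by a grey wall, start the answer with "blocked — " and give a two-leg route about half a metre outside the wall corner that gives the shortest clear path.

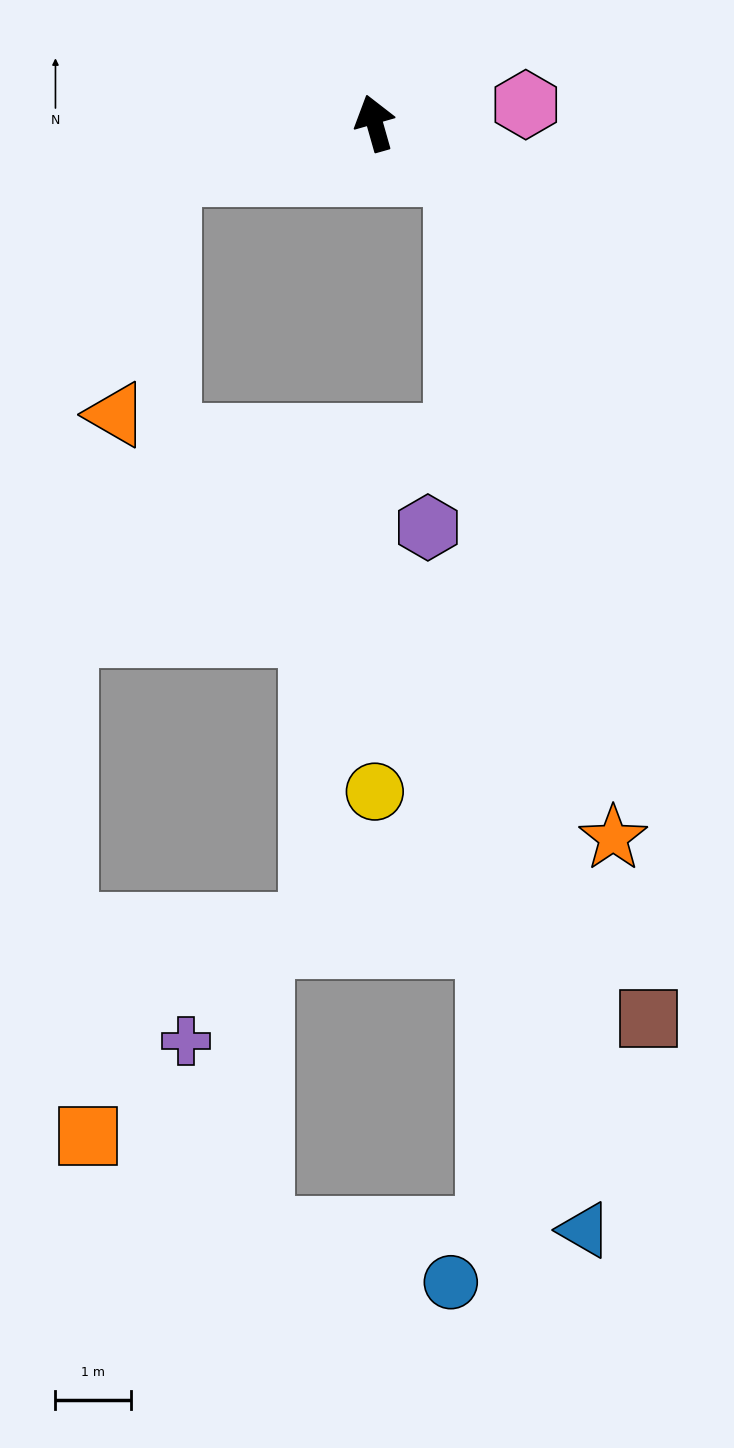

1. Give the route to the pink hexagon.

turn right 99°, forward 2.0 m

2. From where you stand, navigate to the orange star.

blocked — turn right 138°, forward 1.3 m, then turn right 45°, forward 9.0 m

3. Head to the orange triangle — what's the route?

blocked — turn left 88°, forward 2.8 m, then turn left 64°, forward 3.3 m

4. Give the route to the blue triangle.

blocked — turn right 138°, forward 1.3 m, then turn right 51°, forward 14.0 m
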